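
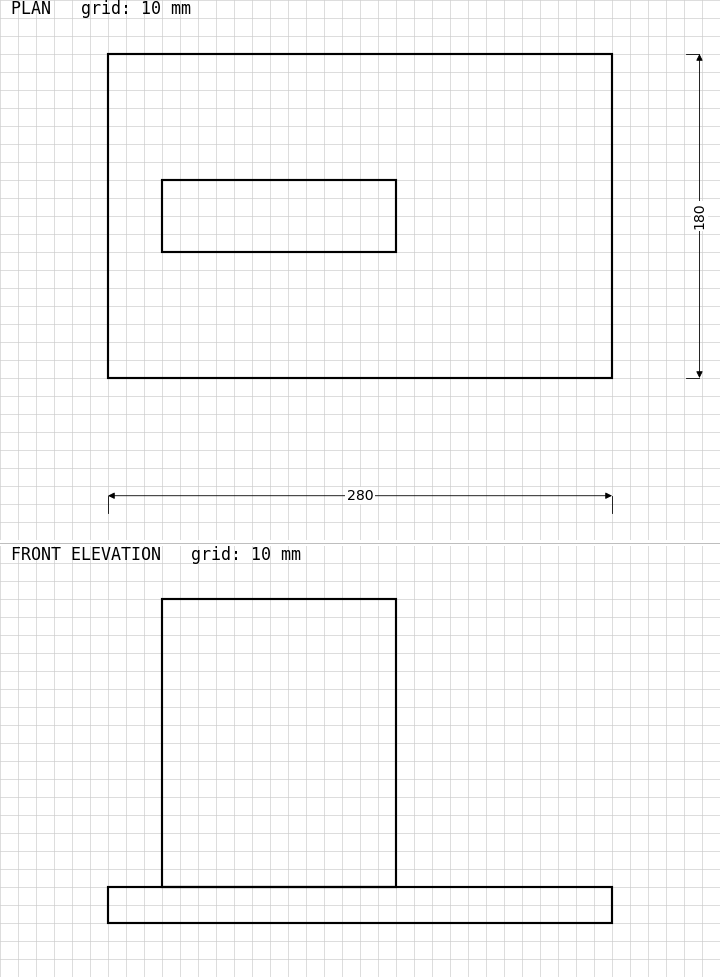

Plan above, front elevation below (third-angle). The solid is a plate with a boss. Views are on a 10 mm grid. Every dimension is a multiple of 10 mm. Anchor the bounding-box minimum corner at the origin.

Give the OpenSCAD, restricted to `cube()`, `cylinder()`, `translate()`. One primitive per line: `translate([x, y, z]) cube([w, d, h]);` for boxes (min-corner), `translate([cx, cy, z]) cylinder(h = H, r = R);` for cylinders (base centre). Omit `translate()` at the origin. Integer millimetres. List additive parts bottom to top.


cube([280, 180, 20]);
translate([30, 70, 20]) cube([130, 40, 160]);


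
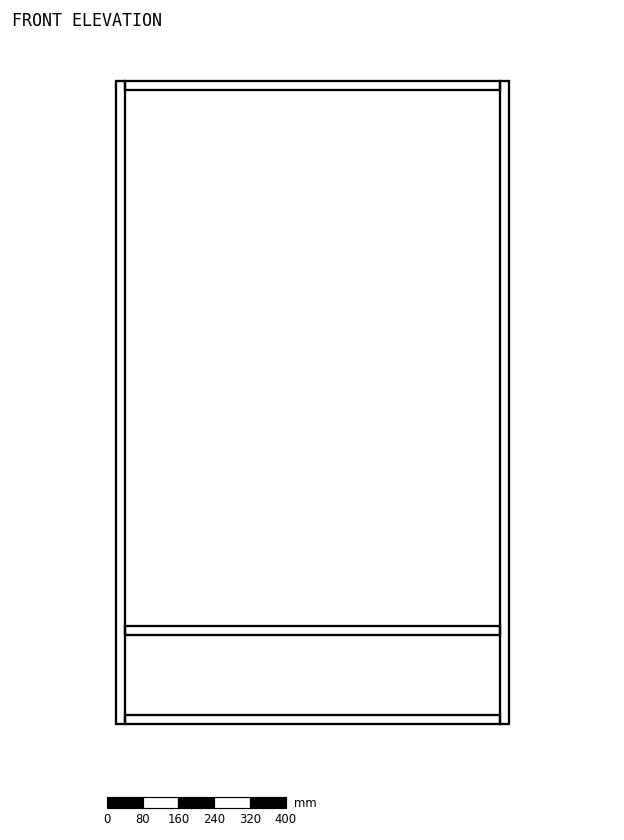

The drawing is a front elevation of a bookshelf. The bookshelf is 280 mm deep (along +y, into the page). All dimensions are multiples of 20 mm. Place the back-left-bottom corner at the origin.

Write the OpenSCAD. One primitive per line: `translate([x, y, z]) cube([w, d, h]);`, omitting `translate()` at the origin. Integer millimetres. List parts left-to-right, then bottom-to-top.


cube([20, 280, 1440]);
translate([20, 0, 0]) cube([840, 280, 20]);
translate([20, 0, 200]) cube([840, 280, 20]);
translate([20, 0, 1420]) cube([840, 280, 20]);
translate([860, 0, 0]) cube([20, 280, 1440]);


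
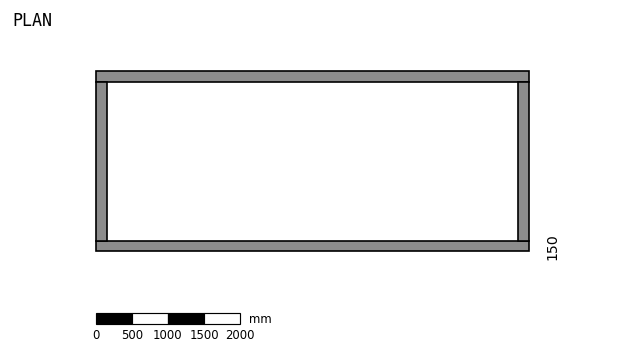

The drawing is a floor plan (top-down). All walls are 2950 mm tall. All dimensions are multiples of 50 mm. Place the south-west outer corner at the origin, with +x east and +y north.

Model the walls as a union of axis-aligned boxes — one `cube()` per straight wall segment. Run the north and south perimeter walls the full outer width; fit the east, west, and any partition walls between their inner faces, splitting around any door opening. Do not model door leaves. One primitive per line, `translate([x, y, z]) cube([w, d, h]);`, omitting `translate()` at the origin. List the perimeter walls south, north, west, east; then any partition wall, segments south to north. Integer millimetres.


cube([6000, 150, 2950]);
translate([0, 2350, 0]) cube([6000, 150, 2950]);
translate([0, 150, 0]) cube([150, 2200, 2950]);
translate([5850, 150, 0]) cube([150, 2200, 2950]);


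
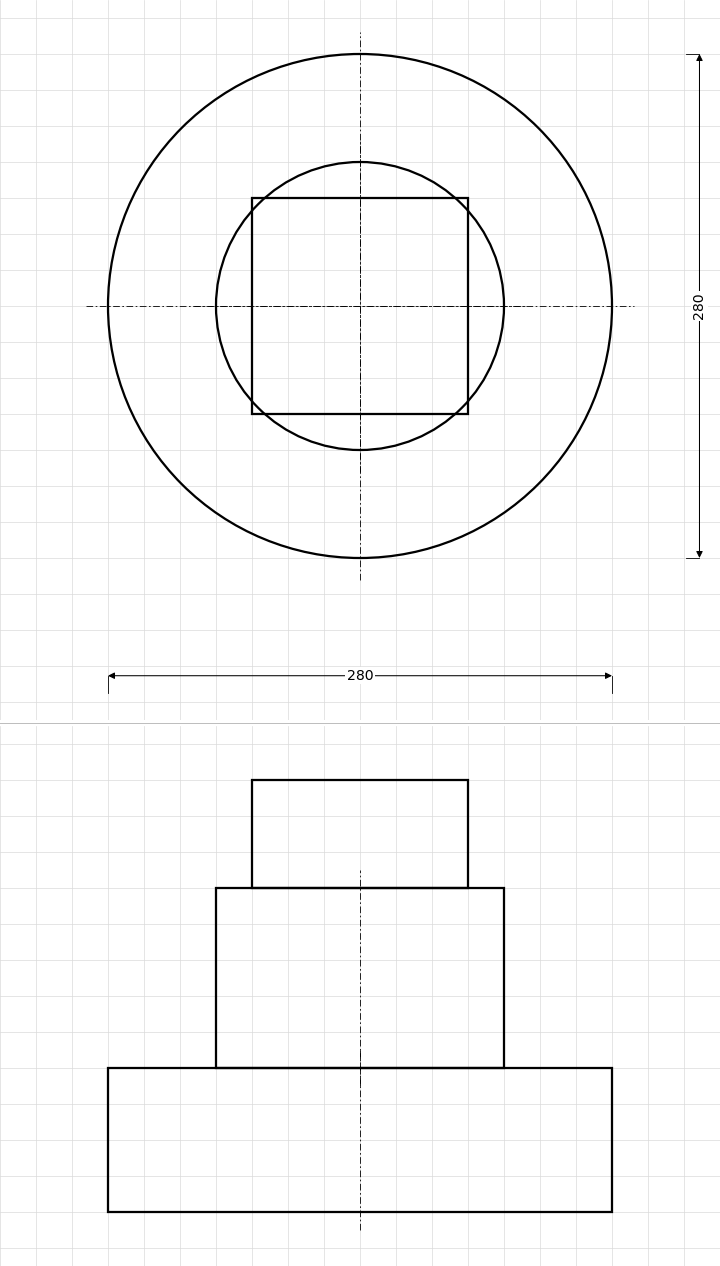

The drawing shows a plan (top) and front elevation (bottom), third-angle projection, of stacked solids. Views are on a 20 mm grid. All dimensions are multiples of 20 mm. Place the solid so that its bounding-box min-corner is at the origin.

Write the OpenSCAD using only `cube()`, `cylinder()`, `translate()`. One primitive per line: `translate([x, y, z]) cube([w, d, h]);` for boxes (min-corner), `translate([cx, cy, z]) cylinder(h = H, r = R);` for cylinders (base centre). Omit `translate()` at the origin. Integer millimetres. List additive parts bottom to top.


translate([140, 140, 0]) cylinder(h = 80, r = 140);
translate([140, 140, 80]) cylinder(h = 100, r = 80);
translate([80, 80, 180]) cube([120, 120, 60]);


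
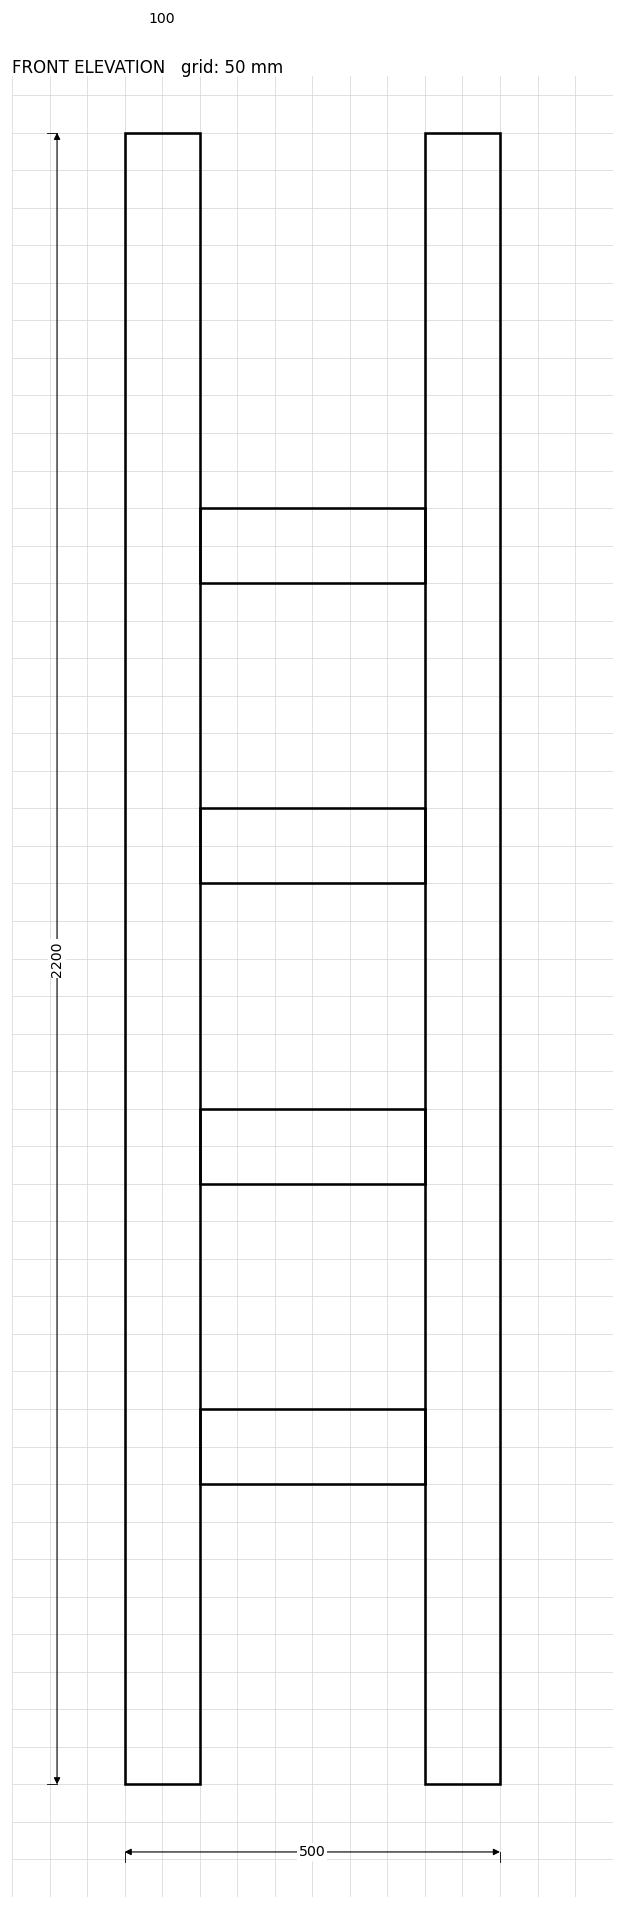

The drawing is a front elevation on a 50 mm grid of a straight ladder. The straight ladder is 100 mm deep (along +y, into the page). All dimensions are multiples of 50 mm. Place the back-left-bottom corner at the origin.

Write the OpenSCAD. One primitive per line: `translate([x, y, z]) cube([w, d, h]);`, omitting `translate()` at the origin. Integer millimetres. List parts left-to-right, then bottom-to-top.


cube([100, 100, 2200]);
translate([100, 0, 400]) cube([300, 100, 100]);
translate([100, 0, 800]) cube([300, 100, 100]);
translate([100, 0, 1200]) cube([300, 100, 100]);
translate([100, 0, 1600]) cube([300, 100, 100]);
translate([400, 0, 0]) cube([100, 100, 2200]);


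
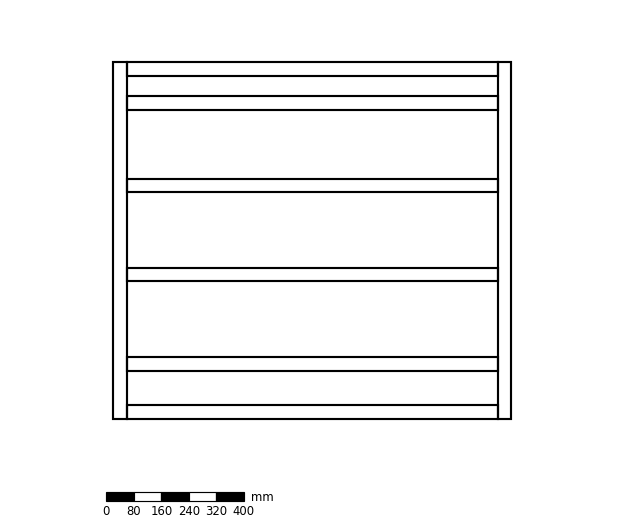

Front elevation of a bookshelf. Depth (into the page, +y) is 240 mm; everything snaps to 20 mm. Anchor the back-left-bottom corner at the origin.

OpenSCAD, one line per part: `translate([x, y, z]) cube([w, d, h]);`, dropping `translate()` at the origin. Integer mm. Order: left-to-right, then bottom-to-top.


cube([40, 240, 1040]);
translate([40, 0, 0]) cube([1080, 240, 40]);
translate([40, 0, 140]) cube([1080, 240, 40]);
translate([40, 0, 400]) cube([1080, 240, 40]);
translate([40, 0, 660]) cube([1080, 240, 40]);
translate([40, 0, 900]) cube([1080, 240, 40]);
translate([40, 0, 1000]) cube([1080, 240, 40]);
translate([1120, 0, 0]) cube([40, 240, 1040]);


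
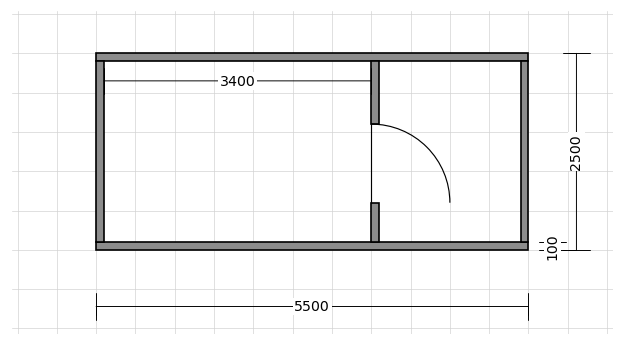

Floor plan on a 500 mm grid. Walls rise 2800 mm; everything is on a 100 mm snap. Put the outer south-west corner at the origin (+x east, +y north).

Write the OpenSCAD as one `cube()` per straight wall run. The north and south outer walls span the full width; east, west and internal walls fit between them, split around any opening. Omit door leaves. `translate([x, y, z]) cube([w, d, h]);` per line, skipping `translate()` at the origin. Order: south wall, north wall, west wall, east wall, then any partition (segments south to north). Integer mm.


cube([5500, 100, 2800]);
translate([0, 2400, 0]) cube([5500, 100, 2800]);
translate([0, 100, 0]) cube([100, 2300, 2800]);
translate([5400, 100, 0]) cube([100, 2300, 2800]);
translate([3500, 100, 0]) cube([100, 500, 2800]);
translate([3500, 1600, 0]) cube([100, 800, 2800]);


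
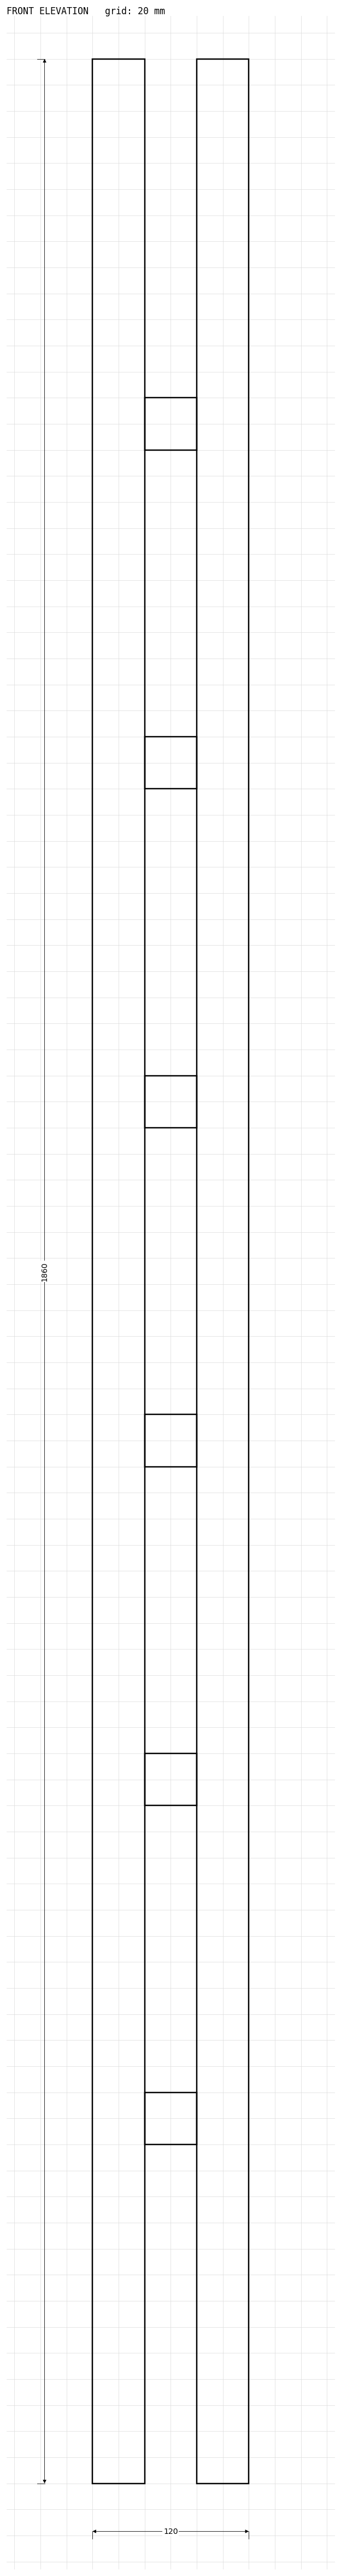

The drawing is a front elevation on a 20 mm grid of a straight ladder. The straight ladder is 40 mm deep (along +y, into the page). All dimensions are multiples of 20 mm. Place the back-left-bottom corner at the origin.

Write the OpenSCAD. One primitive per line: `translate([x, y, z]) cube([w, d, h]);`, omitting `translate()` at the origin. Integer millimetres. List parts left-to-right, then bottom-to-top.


cube([40, 40, 1860]);
translate([40, 0, 260]) cube([40, 40, 40]);
translate([40, 0, 520]) cube([40, 40, 40]);
translate([40, 0, 780]) cube([40, 40, 40]);
translate([40, 0, 1040]) cube([40, 40, 40]);
translate([40, 0, 1300]) cube([40, 40, 40]);
translate([40, 0, 1560]) cube([40, 40, 40]);
translate([80, 0, 0]) cube([40, 40, 1860]);


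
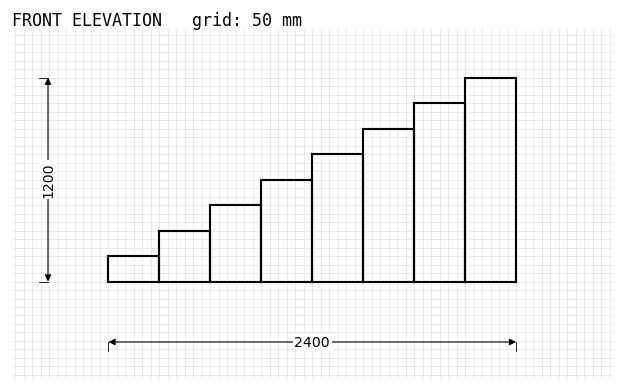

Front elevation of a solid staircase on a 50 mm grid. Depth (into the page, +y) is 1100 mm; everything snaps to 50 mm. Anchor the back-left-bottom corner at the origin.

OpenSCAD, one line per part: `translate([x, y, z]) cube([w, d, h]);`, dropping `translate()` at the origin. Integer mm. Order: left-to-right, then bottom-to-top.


cube([300, 1100, 150]);
translate([300, 0, 0]) cube([300, 1100, 300]);
translate([600, 0, 0]) cube([300, 1100, 450]);
translate([900, 0, 0]) cube([300, 1100, 600]);
translate([1200, 0, 0]) cube([300, 1100, 750]);
translate([1500, 0, 0]) cube([300, 1100, 900]);
translate([1800, 0, 0]) cube([300, 1100, 1050]);
translate([2100, 0, 0]) cube([300, 1100, 1200]);


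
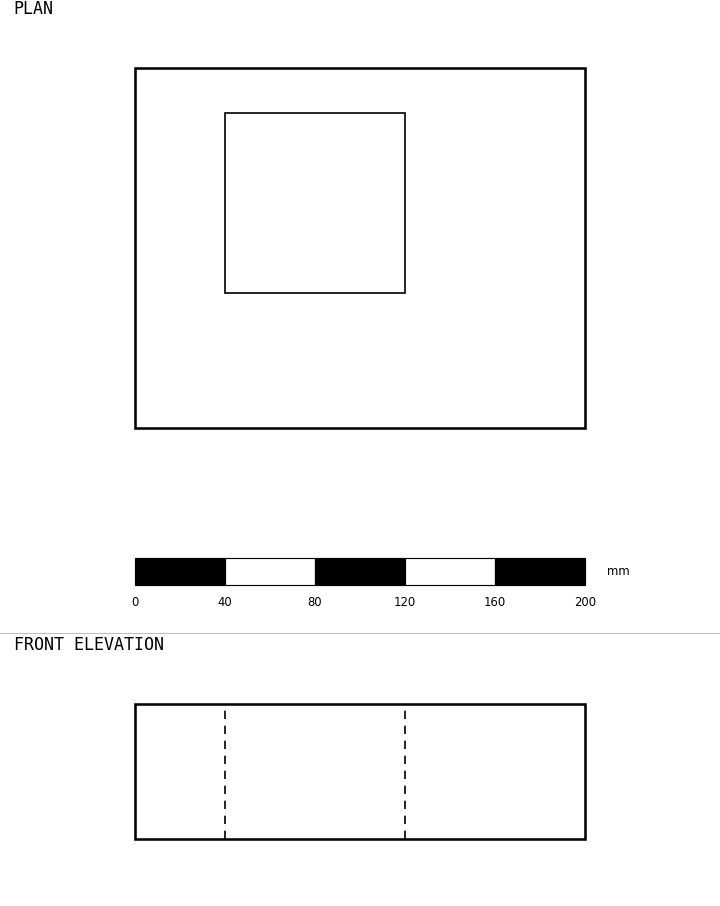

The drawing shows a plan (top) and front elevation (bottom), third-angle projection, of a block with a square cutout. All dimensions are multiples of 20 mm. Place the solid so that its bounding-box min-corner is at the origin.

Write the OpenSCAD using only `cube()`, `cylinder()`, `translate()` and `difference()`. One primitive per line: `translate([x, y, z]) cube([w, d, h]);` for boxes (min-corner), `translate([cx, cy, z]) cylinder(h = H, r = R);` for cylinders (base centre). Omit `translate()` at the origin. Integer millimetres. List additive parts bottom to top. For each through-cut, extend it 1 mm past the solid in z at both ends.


difference() {
  cube([200, 160, 60]);
  translate([40, 60, -1]) cube([80, 80, 62]);
}


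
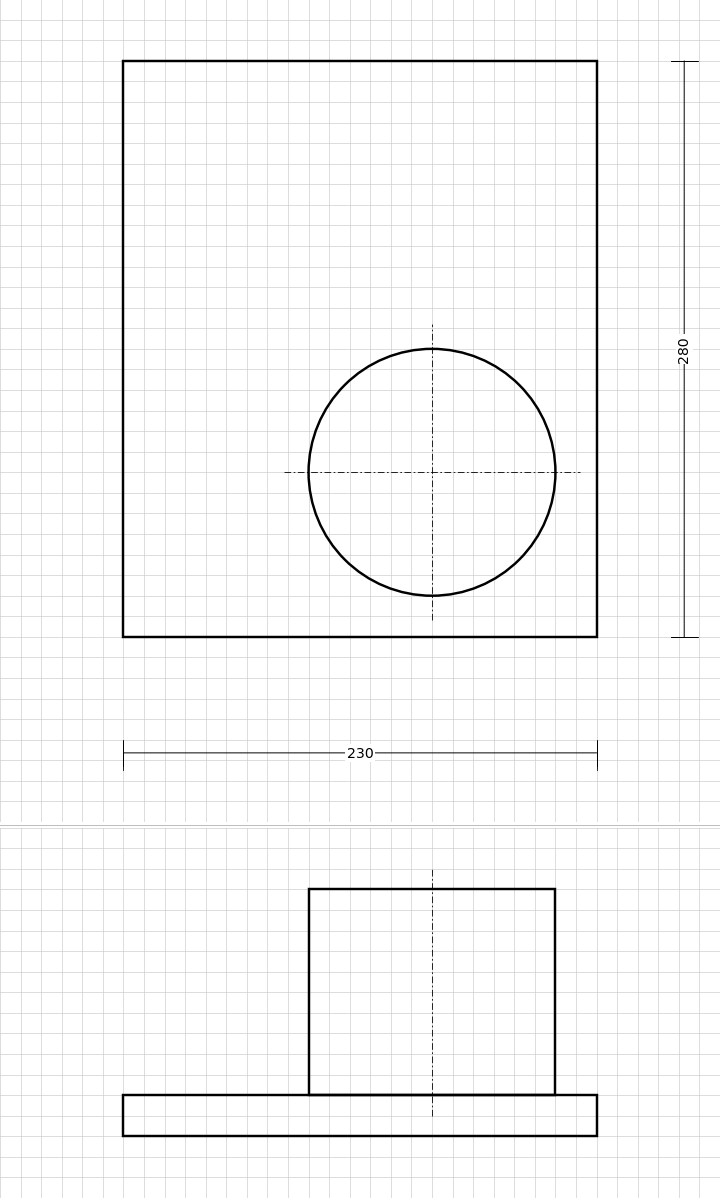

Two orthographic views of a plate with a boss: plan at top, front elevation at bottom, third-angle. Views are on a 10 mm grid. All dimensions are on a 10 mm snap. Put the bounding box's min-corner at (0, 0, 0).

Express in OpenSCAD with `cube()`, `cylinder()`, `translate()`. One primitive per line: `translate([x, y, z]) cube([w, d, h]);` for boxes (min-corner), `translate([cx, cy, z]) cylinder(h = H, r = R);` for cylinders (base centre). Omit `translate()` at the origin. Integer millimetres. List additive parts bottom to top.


cube([230, 280, 20]);
translate([150, 80, 20]) cylinder(h = 100, r = 60);


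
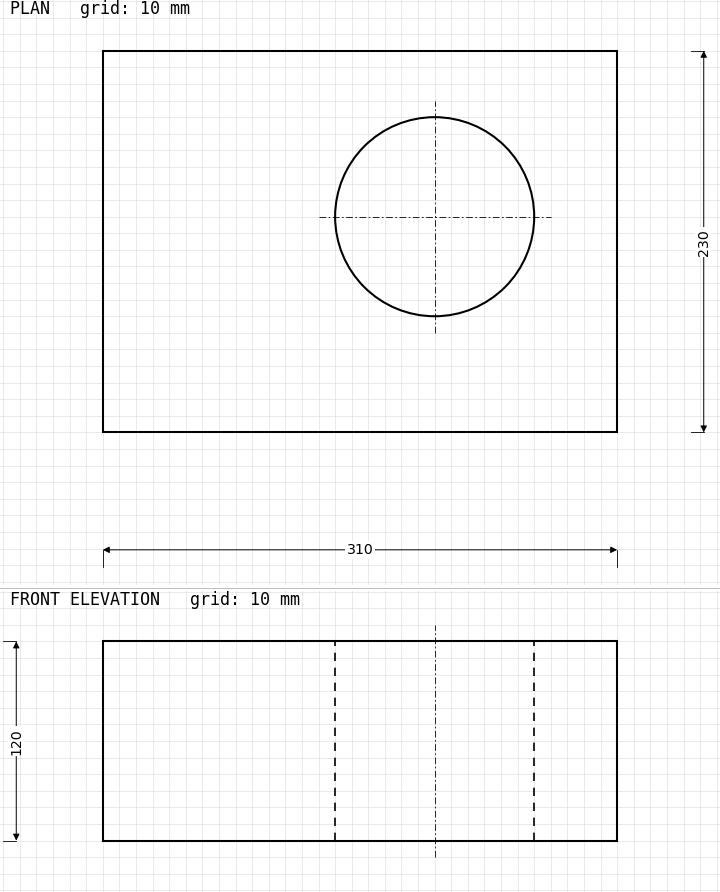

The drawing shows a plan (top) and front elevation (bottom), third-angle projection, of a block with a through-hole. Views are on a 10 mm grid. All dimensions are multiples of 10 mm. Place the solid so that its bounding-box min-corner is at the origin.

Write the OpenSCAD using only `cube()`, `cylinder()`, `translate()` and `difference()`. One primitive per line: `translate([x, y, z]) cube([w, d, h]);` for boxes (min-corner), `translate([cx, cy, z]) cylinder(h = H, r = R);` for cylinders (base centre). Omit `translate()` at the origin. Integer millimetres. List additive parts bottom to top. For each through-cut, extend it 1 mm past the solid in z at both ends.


difference() {
  cube([310, 230, 120]);
  translate([200, 130, -1]) cylinder(h = 122, r = 60);
}


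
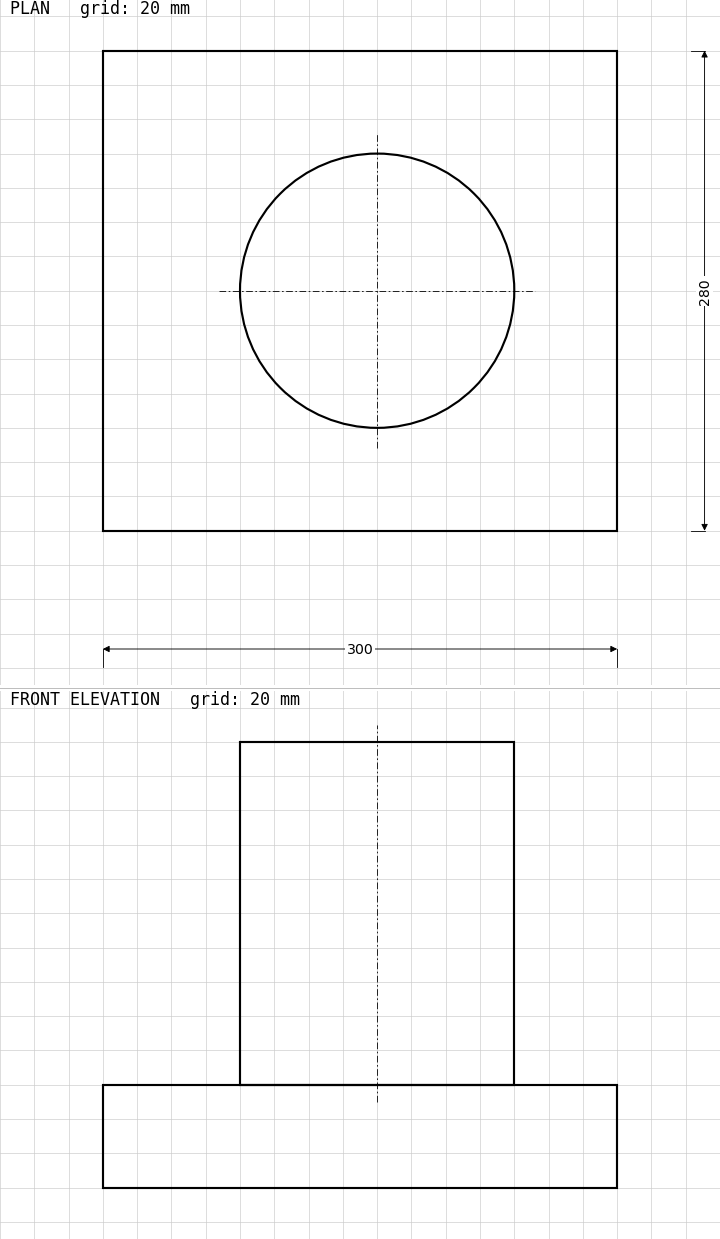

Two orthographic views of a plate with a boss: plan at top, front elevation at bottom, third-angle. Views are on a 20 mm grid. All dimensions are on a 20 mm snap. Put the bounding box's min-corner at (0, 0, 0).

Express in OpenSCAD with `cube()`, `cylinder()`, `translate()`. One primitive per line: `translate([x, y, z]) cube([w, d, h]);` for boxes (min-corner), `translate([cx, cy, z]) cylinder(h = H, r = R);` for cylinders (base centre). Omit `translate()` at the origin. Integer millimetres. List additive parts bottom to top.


cube([300, 280, 60]);
translate([160, 140, 60]) cylinder(h = 200, r = 80);


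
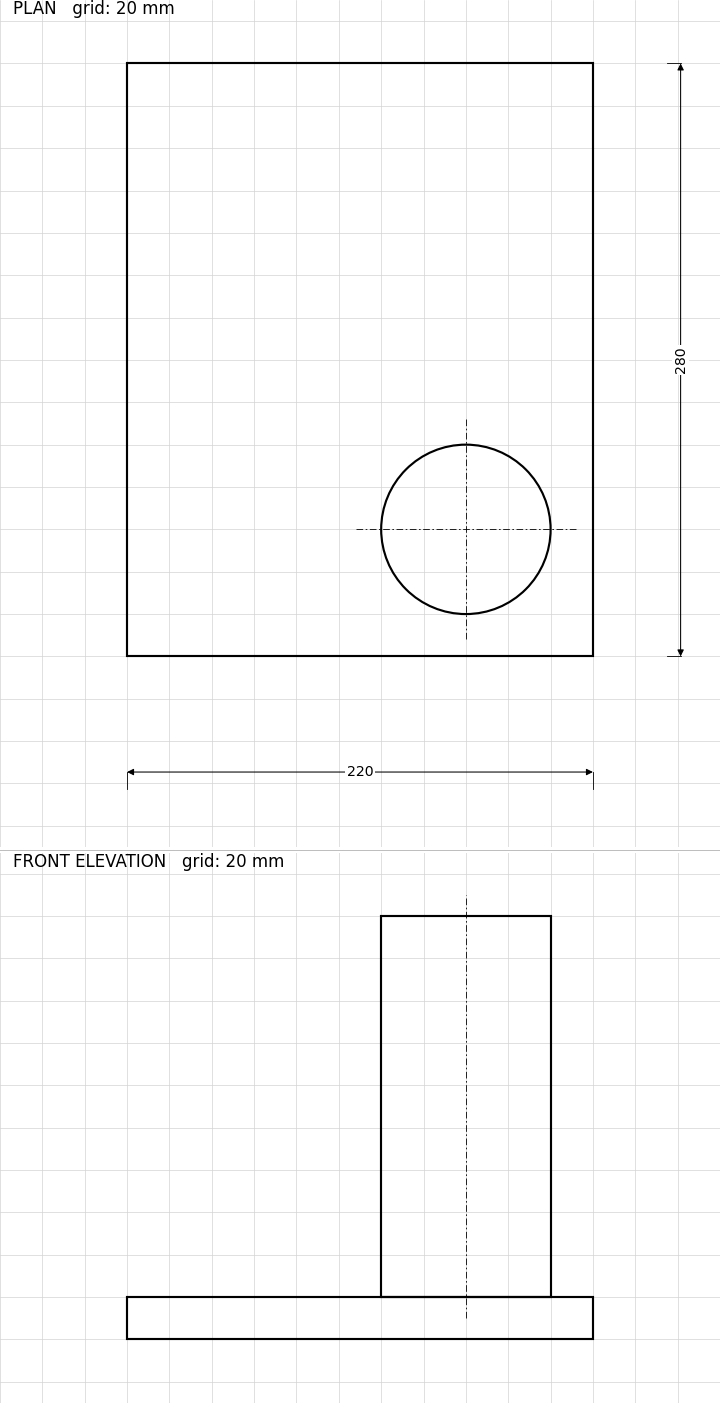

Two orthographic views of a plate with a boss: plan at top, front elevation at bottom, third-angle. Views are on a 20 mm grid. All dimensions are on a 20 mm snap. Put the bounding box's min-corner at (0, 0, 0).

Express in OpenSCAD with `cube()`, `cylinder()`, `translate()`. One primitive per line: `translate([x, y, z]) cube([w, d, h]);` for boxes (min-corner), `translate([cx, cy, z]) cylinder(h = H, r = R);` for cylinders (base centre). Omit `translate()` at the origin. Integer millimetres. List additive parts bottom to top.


cube([220, 280, 20]);
translate([160, 60, 20]) cylinder(h = 180, r = 40);


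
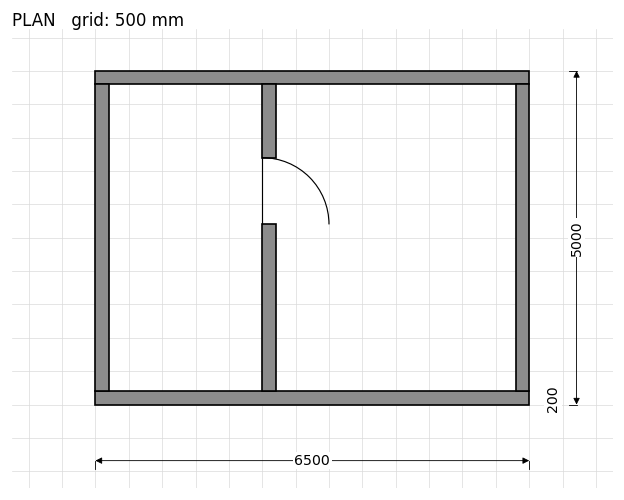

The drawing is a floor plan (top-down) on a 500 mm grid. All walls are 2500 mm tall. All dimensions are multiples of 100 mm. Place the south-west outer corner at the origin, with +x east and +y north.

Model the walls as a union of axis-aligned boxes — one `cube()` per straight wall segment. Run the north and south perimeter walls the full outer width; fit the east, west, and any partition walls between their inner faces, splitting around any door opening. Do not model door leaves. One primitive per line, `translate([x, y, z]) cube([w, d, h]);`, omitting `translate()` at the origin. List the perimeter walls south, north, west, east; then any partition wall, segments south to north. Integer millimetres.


cube([6500, 200, 2500]);
translate([0, 4800, 0]) cube([6500, 200, 2500]);
translate([0, 200, 0]) cube([200, 4600, 2500]);
translate([6300, 200, 0]) cube([200, 4600, 2500]);
translate([2500, 200, 0]) cube([200, 2500, 2500]);
translate([2500, 3700, 0]) cube([200, 1100, 2500]);


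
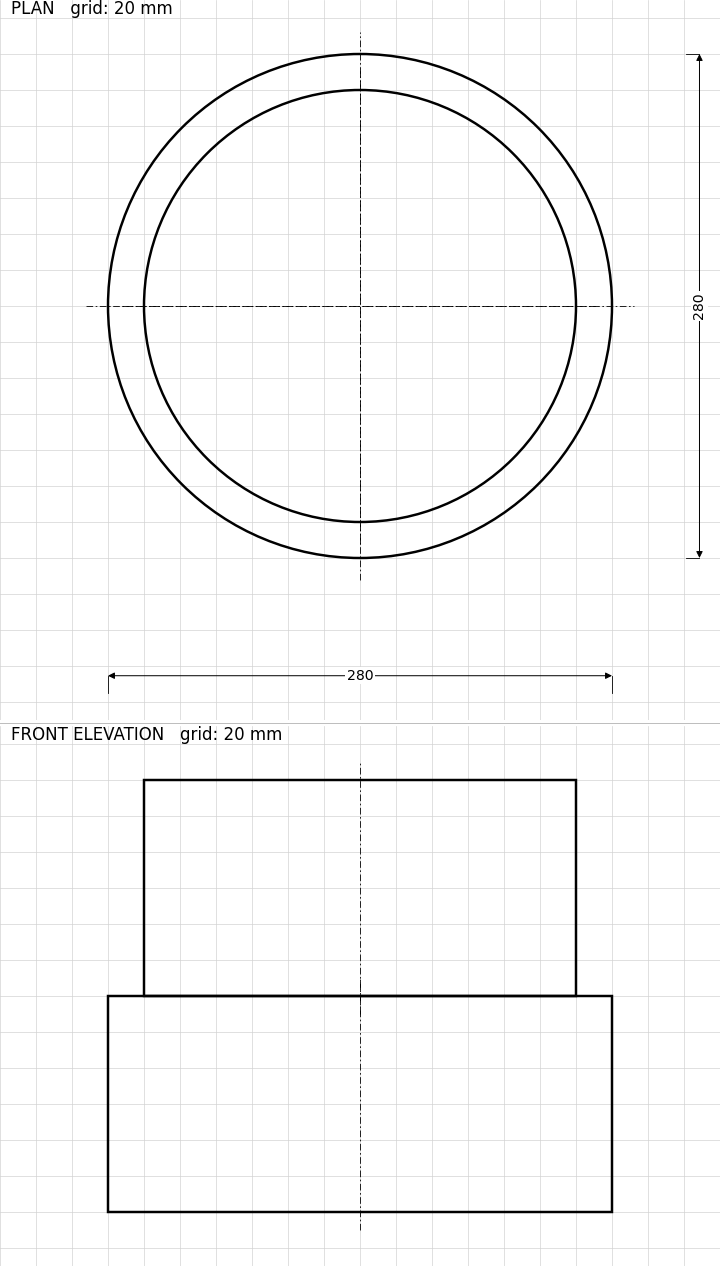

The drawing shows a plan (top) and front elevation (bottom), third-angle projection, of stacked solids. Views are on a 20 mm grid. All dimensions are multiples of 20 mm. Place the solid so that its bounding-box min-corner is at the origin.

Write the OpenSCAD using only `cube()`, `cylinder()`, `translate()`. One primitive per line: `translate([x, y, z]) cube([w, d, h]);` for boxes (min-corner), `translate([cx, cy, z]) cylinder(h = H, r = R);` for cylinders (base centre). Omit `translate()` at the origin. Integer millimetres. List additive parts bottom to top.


translate([140, 140, 0]) cylinder(h = 120, r = 140);
translate([140, 140, 120]) cylinder(h = 120, r = 120);


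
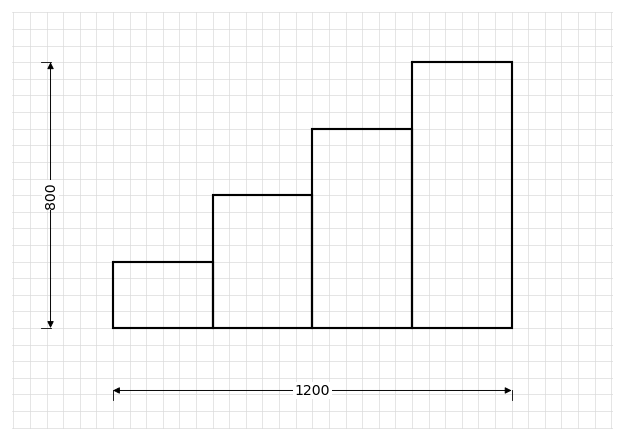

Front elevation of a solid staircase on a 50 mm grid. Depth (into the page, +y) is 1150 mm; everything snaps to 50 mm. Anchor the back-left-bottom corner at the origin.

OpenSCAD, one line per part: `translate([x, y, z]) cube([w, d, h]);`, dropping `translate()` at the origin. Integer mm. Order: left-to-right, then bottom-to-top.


cube([300, 1150, 200]);
translate([300, 0, 0]) cube([300, 1150, 400]);
translate([600, 0, 0]) cube([300, 1150, 600]);
translate([900, 0, 0]) cube([300, 1150, 800]);


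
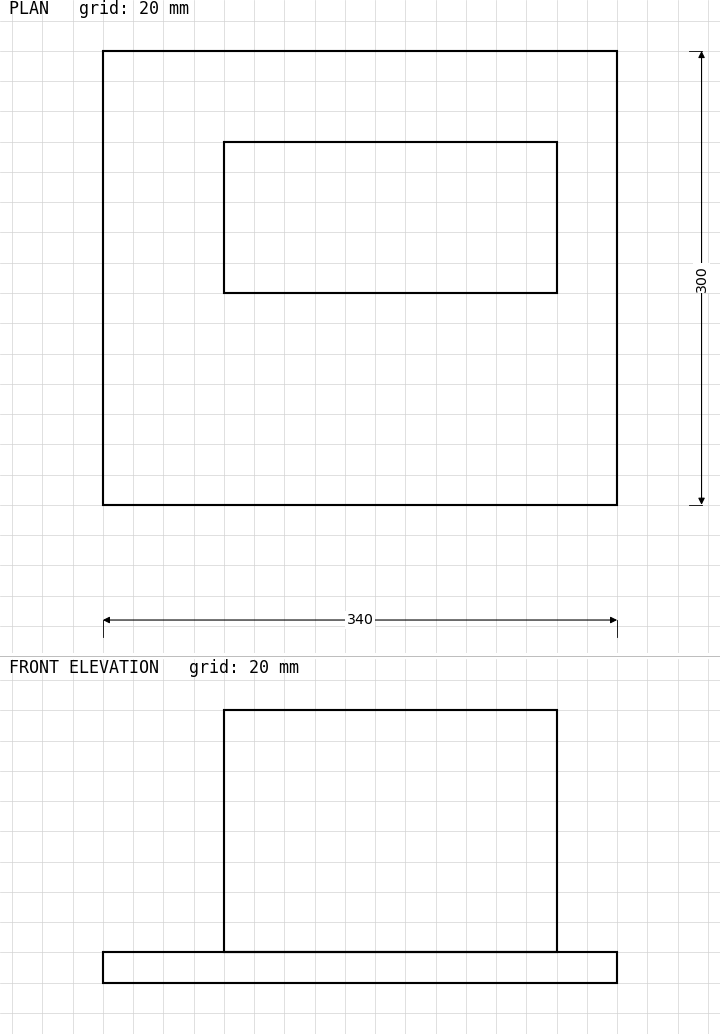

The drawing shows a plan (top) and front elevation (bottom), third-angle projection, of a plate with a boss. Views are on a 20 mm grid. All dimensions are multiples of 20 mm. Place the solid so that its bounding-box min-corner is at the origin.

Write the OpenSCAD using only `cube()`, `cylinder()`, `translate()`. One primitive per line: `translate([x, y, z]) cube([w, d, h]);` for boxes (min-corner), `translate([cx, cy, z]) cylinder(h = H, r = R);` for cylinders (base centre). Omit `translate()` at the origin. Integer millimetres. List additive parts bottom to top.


cube([340, 300, 20]);
translate([80, 140, 20]) cube([220, 100, 160]);


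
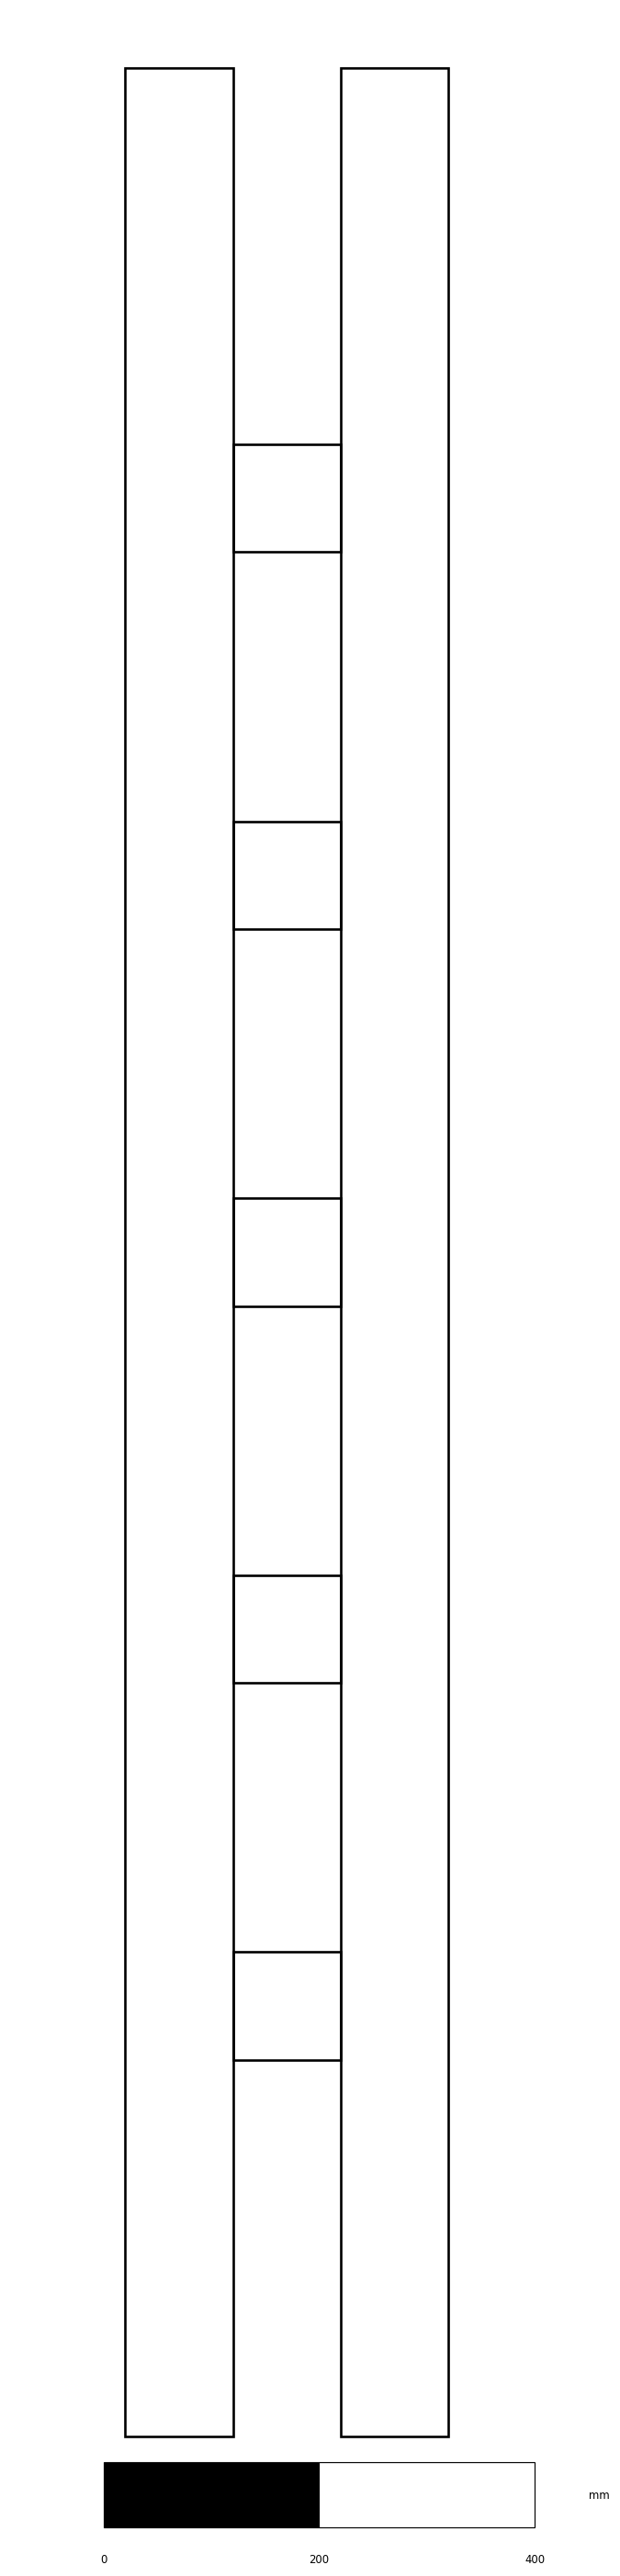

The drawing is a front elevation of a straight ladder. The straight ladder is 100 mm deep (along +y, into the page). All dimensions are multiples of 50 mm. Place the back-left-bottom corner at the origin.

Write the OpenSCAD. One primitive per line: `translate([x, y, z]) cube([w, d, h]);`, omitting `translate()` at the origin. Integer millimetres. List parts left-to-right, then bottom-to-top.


cube([100, 100, 2200]);
translate([100, 0, 350]) cube([100, 100, 100]);
translate([100, 0, 700]) cube([100, 100, 100]);
translate([100, 0, 1050]) cube([100, 100, 100]);
translate([100, 0, 1400]) cube([100, 100, 100]);
translate([100, 0, 1750]) cube([100, 100, 100]);
translate([200, 0, 0]) cube([100, 100, 2200]);


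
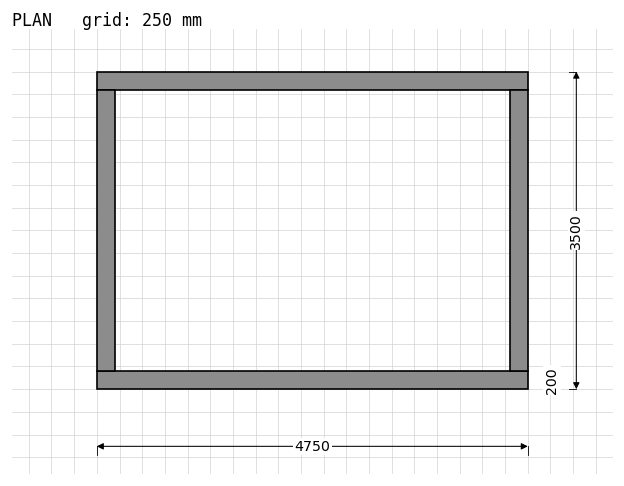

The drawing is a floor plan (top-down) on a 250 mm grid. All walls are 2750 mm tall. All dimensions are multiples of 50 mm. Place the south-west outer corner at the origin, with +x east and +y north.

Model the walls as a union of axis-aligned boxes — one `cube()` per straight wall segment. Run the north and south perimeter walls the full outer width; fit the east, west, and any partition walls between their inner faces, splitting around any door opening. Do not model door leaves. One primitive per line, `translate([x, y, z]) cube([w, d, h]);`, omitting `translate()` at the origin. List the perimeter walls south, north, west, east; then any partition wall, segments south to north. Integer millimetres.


cube([4750, 200, 2750]);
translate([0, 3300, 0]) cube([4750, 200, 2750]);
translate([0, 200, 0]) cube([200, 3100, 2750]);
translate([4550, 200, 0]) cube([200, 3100, 2750]);


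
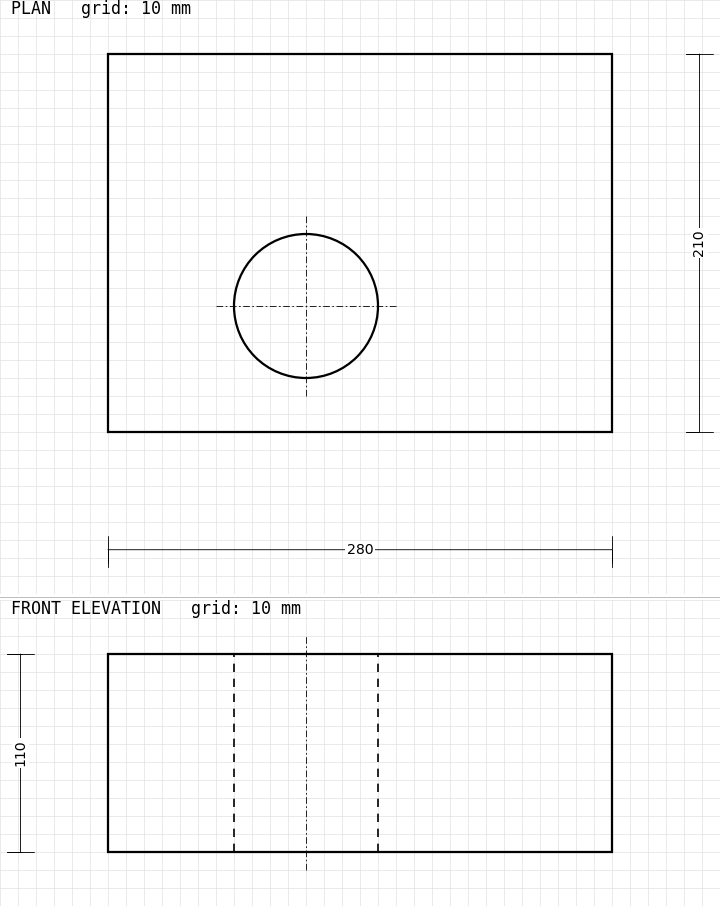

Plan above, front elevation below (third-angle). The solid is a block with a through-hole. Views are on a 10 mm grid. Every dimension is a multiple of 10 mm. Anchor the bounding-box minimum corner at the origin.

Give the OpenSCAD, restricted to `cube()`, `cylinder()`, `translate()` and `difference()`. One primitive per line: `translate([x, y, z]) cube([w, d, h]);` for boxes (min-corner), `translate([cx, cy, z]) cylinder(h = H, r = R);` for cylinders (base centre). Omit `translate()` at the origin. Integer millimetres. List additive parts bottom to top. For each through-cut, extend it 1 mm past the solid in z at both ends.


difference() {
  cube([280, 210, 110]);
  translate([110, 70, -1]) cylinder(h = 112, r = 40);
}


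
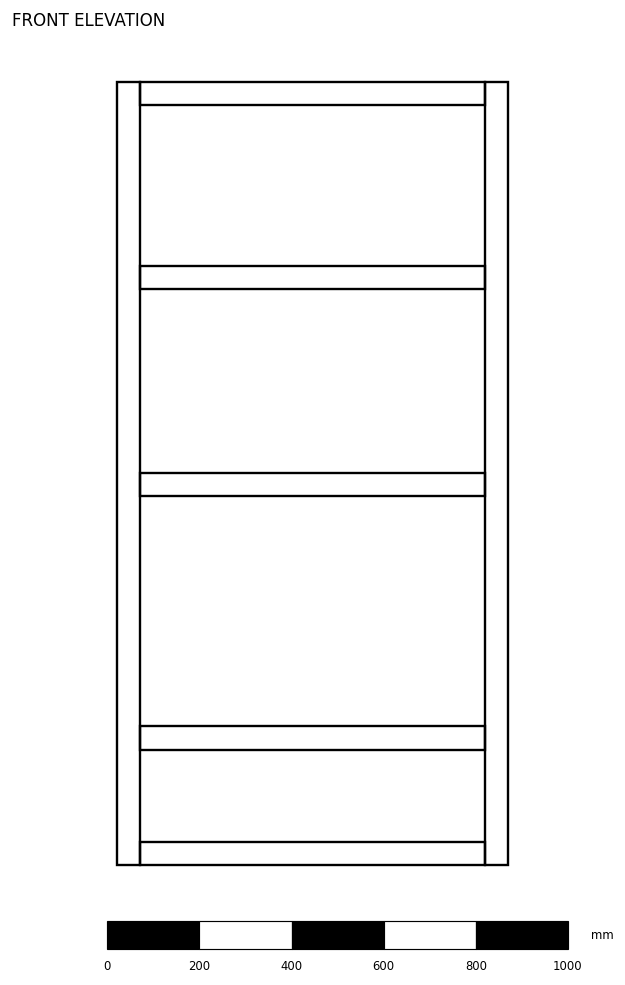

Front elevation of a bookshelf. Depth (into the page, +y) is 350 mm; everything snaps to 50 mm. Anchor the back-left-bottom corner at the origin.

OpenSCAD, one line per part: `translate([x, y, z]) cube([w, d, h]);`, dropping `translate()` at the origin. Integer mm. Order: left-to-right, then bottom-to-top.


cube([50, 350, 1700]);
translate([50, 0, 0]) cube([750, 350, 50]);
translate([50, 0, 250]) cube([750, 350, 50]);
translate([50, 0, 800]) cube([750, 350, 50]);
translate([50, 0, 1250]) cube([750, 350, 50]);
translate([50, 0, 1650]) cube([750, 350, 50]);
translate([800, 0, 0]) cube([50, 350, 1700]);


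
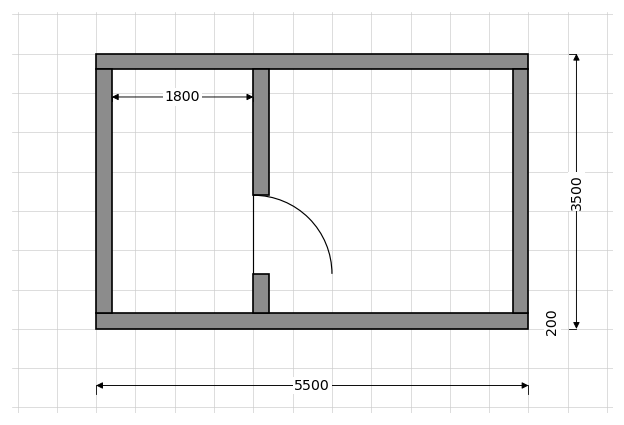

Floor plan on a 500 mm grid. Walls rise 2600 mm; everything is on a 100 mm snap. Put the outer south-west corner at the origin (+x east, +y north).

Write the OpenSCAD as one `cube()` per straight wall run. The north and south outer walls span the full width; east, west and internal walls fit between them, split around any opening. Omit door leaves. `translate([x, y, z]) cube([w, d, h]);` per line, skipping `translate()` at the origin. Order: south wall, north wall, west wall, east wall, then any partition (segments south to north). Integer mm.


cube([5500, 200, 2600]);
translate([0, 3300, 0]) cube([5500, 200, 2600]);
translate([0, 200, 0]) cube([200, 3100, 2600]);
translate([5300, 200, 0]) cube([200, 3100, 2600]);
translate([2000, 200, 0]) cube([200, 500, 2600]);
translate([2000, 1700, 0]) cube([200, 1600, 2600]);


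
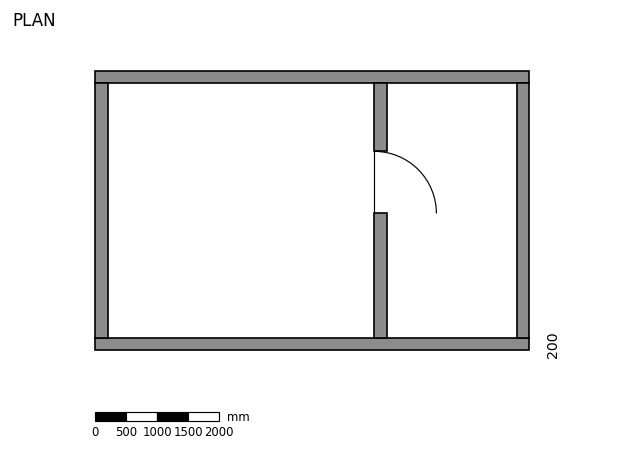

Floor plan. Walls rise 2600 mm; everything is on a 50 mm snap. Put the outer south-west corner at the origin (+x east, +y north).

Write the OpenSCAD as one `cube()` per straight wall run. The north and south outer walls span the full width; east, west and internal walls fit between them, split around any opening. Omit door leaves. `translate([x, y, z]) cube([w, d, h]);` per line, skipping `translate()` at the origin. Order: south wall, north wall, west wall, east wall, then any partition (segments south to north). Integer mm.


cube([7000, 200, 2600]);
translate([0, 4300, 0]) cube([7000, 200, 2600]);
translate([0, 200, 0]) cube([200, 4100, 2600]);
translate([6800, 200, 0]) cube([200, 4100, 2600]);
translate([4500, 200, 0]) cube([200, 2000, 2600]);
translate([4500, 3200, 0]) cube([200, 1100, 2600]);


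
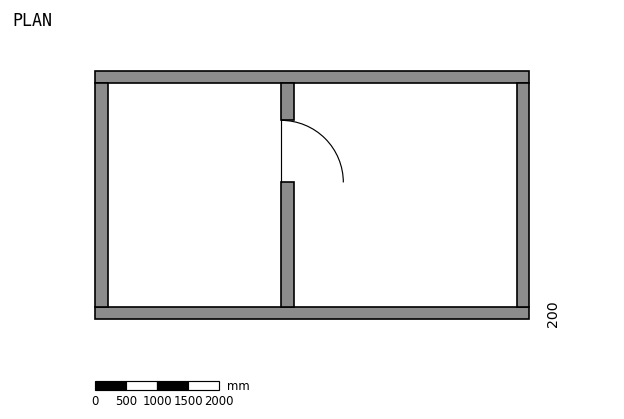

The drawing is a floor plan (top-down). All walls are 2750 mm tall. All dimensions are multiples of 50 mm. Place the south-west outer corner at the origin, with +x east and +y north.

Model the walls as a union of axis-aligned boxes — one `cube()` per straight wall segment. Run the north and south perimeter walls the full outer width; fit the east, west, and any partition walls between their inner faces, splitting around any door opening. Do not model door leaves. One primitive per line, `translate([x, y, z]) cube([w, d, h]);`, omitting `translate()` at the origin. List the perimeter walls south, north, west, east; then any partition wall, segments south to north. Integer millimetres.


cube([7000, 200, 2750]);
translate([0, 3800, 0]) cube([7000, 200, 2750]);
translate([0, 200, 0]) cube([200, 3600, 2750]);
translate([6800, 200, 0]) cube([200, 3600, 2750]);
translate([3000, 200, 0]) cube([200, 2000, 2750]);
translate([3000, 3200, 0]) cube([200, 600, 2750]);


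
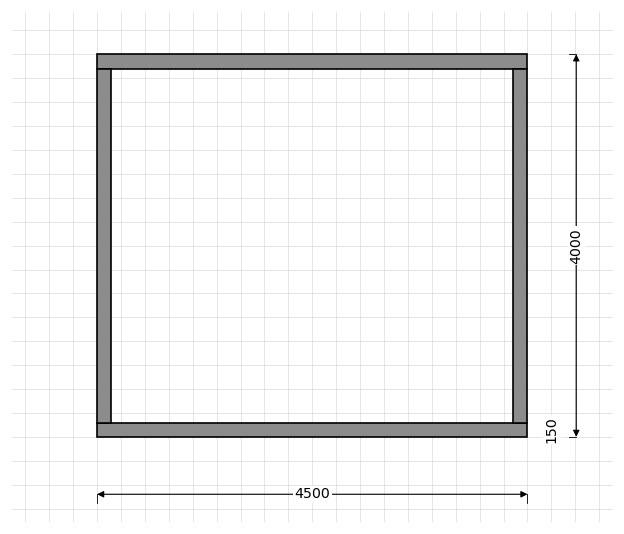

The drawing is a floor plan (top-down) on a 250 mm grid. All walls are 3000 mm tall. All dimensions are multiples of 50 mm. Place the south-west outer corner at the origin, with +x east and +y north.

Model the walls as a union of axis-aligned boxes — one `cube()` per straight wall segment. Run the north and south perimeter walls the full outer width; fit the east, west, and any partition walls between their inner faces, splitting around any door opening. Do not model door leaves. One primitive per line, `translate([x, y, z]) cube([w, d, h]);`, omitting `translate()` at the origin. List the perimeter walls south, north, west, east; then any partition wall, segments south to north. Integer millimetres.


cube([4500, 150, 3000]);
translate([0, 3850, 0]) cube([4500, 150, 3000]);
translate([0, 150, 0]) cube([150, 3700, 3000]);
translate([4350, 150, 0]) cube([150, 3700, 3000]);


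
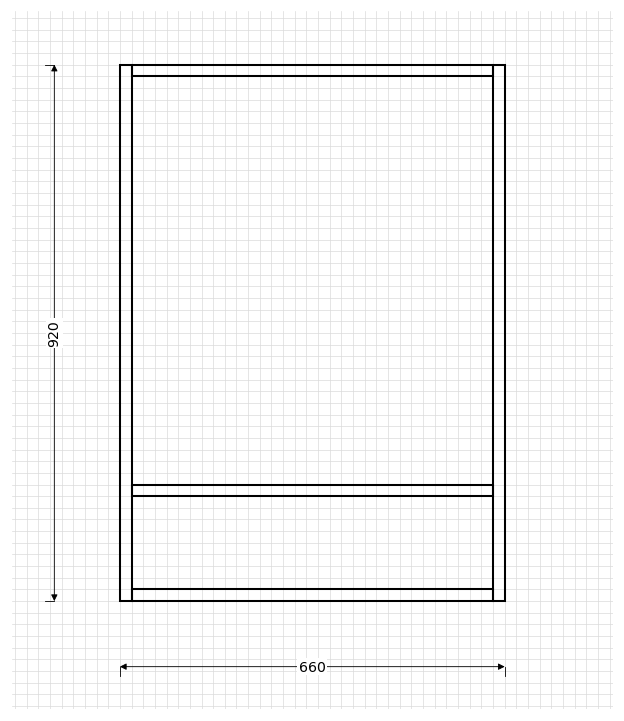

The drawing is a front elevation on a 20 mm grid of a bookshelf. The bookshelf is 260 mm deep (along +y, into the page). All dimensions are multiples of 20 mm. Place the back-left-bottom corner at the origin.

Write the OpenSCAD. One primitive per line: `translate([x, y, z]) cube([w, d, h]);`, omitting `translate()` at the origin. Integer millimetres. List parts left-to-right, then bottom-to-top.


cube([20, 260, 920]);
translate([20, 0, 0]) cube([620, 260, 20]);
translate([20, 0, 180]) cube([620, 260, 20]);
translate([20, 0, 900]) cube([620, 260, 20]);
translate([640, 0, 0]) cube([20, 260, 920]);


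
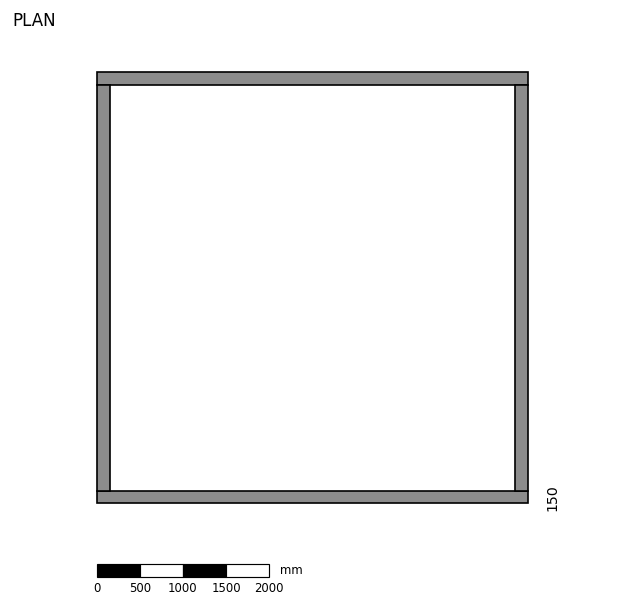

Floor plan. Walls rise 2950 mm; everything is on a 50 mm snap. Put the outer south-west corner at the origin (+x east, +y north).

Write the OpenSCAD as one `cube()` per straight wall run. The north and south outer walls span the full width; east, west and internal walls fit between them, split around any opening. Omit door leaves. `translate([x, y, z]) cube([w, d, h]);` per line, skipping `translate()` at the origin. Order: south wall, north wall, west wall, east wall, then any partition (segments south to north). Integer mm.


cube([5000, 150, 2950]);
translate([0, 4850, 0]) cube([5000, 150, 2950]);
translate([0, 150, 0]) cube([150, 4700, 2950]);
translate([4850, 150, 0]) cube([150, 4700, 2950]);


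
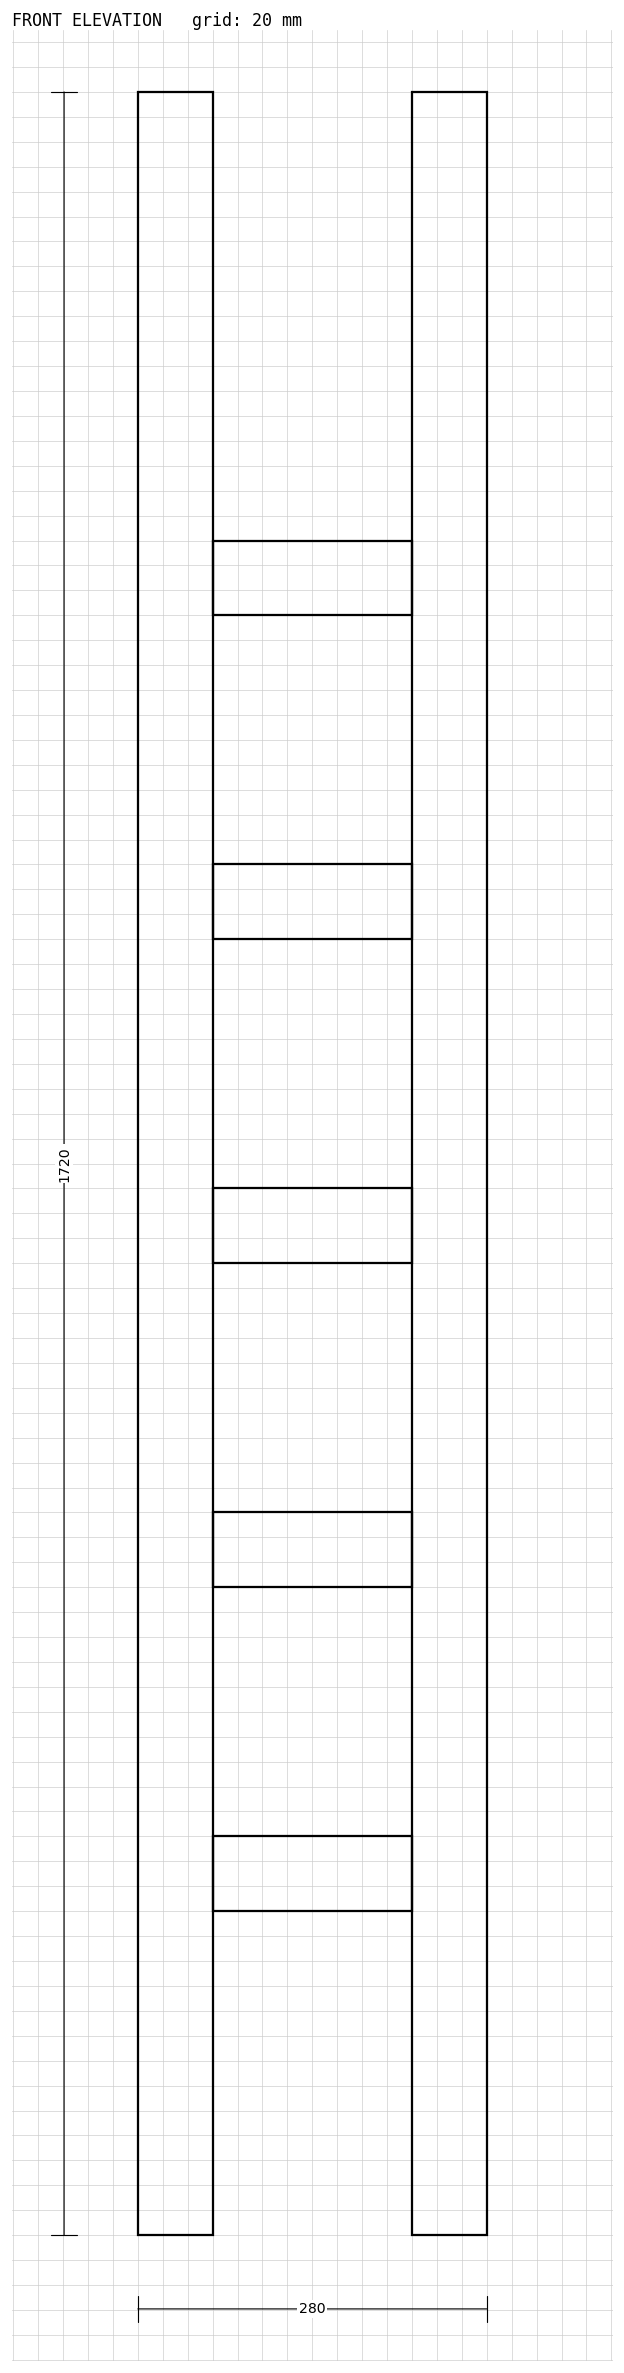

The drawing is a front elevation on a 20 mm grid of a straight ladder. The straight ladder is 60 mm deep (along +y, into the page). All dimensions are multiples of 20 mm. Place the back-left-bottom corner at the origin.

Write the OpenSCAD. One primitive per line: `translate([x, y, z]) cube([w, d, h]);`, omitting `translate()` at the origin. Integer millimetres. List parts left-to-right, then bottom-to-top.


cube([60, 60, 1720]);
translate([60, 0, 260]) cube([160, 60, 60]);
translate([60, 0, 520]) cube([160, 60, 60]);
translate([60, 0, 780]) cube([160, 60, 60]);
translate([60, 0, 1040]) cube([160, 60, 60]);
translate([60, 0, 1300]) cube([160, 60, 60]);
translate([220, 0, 0]) cube([60, 60, 1720]);


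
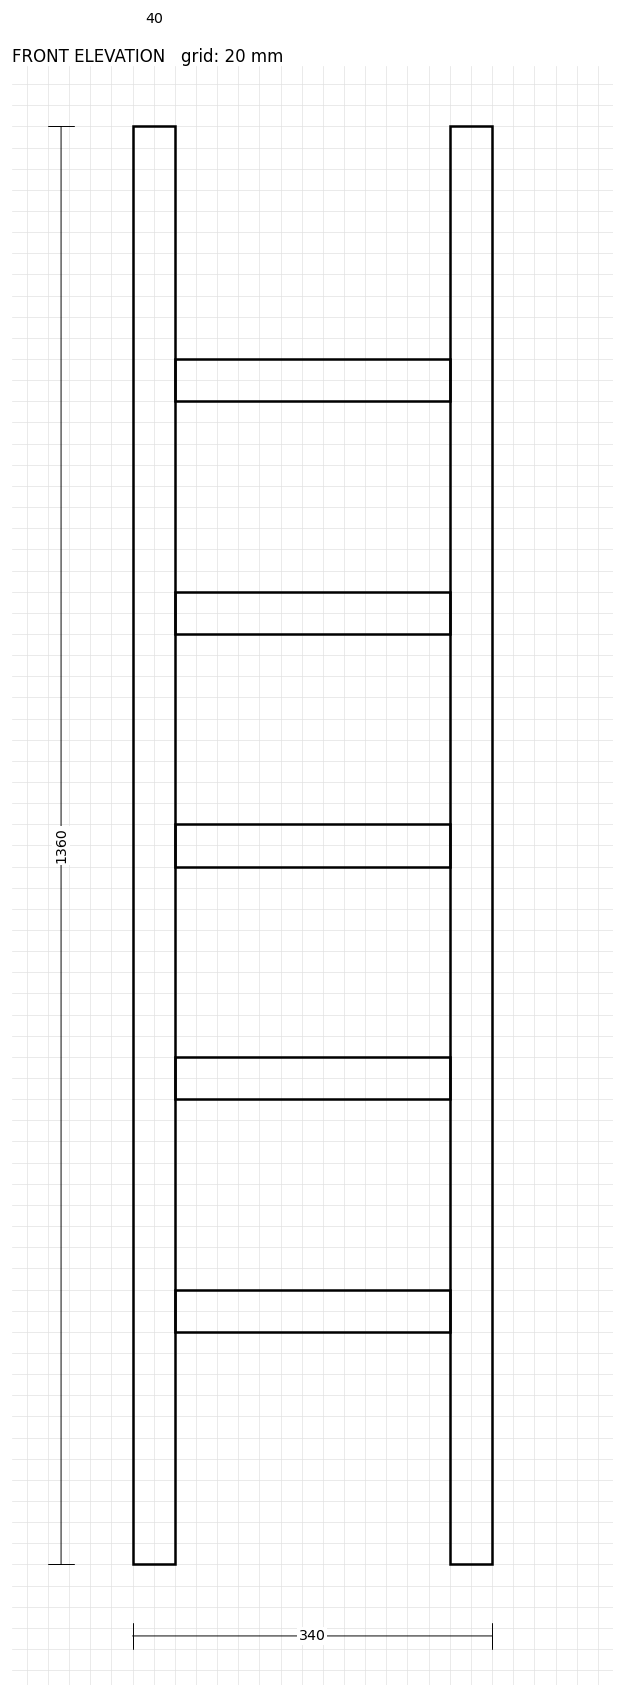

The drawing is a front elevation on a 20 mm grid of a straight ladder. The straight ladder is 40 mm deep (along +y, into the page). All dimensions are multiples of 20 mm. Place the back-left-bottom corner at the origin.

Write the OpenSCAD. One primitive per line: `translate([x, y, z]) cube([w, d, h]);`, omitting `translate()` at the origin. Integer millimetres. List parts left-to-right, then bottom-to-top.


cube([40, 40, 1360]);
translate([40, 0, 220]) cube([260, 40, 40]);
translate([40, 0, 440]) cube([260, 40, 40]);
translate([40, 0, 660]) cube([260, 40, 40]);
translate([40, 0, 880]) cube([260, 40, 40]);
translate([40, 0, 1100]) cube([260, 40, 40]);
translate([300, 0, 0]) cube([40, 40, 1360]);


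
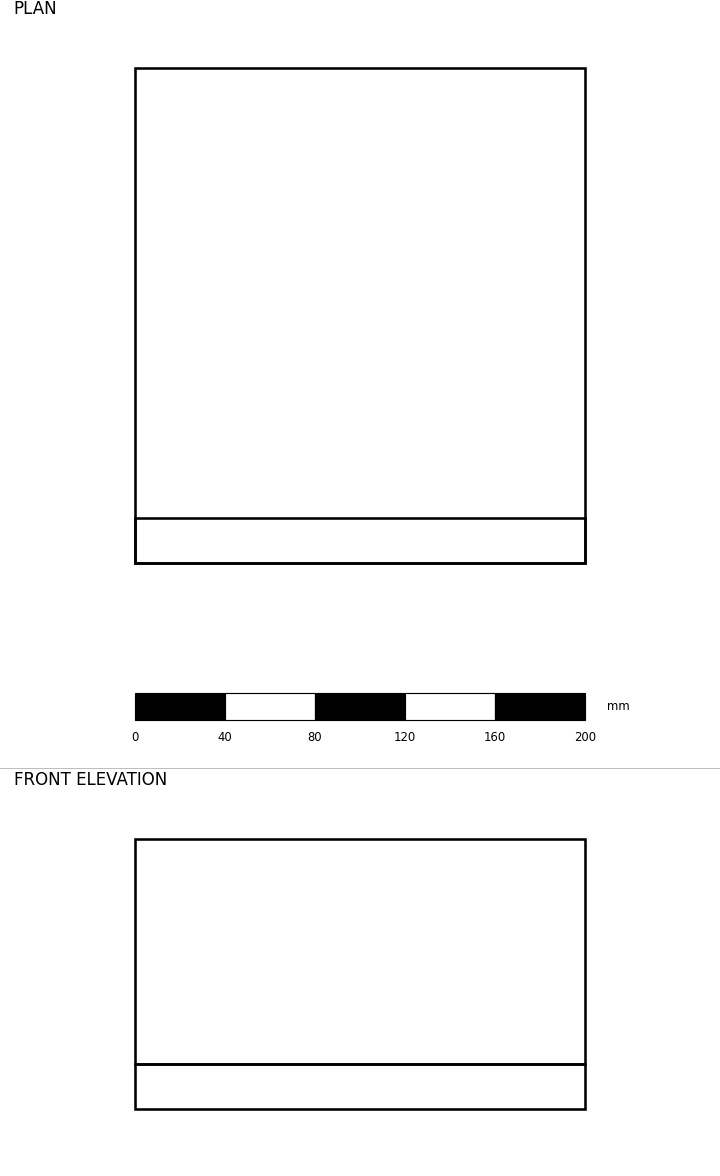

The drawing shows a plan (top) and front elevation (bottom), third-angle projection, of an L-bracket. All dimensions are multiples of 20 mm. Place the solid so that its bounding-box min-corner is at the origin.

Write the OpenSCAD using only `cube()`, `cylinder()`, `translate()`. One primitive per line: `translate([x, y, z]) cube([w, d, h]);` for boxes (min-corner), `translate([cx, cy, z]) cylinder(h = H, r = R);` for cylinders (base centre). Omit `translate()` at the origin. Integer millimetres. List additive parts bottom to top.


cube([200, 220, 20]);
translate([0, 0, 20]) cube([200, 20, 100]);


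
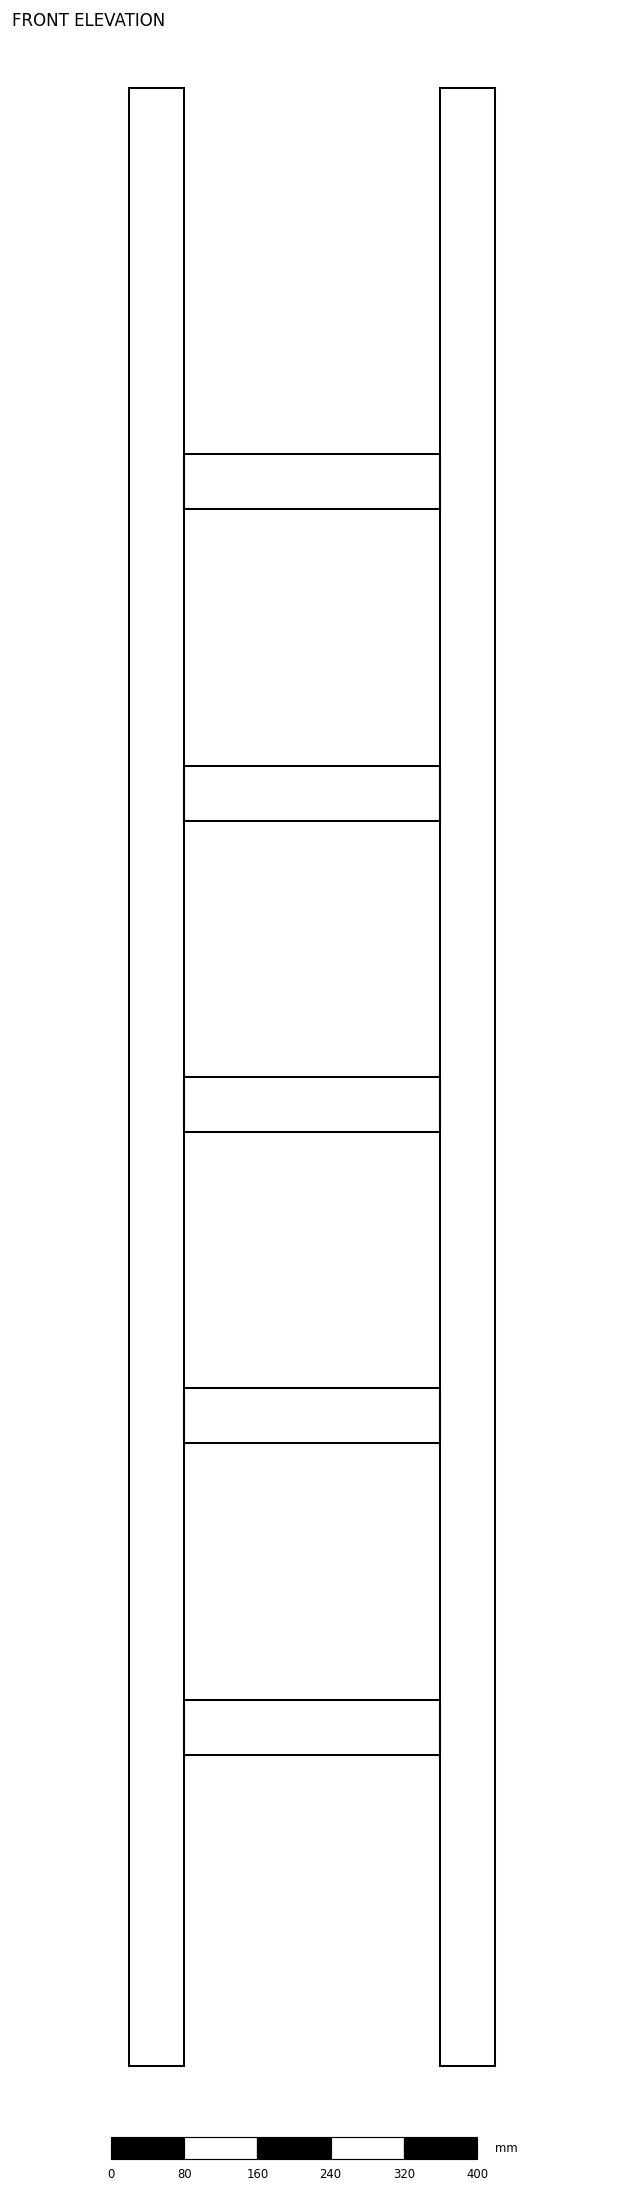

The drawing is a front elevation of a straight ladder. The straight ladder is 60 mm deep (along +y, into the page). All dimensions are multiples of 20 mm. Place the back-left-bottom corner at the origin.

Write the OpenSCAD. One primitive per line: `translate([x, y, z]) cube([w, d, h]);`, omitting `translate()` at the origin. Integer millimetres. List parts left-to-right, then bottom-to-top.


cube([60, 60, 2160]);
translate([60, 0, 340]) cube([280, 60, 60]);
translate([60, 0, 680]) cube([280, 60, 60]);
translate([60, 0, 1020]) cube([280, 60, 60]);
translate([60, 0, 1360]) cube([280, 60, 60]);
translate([60, 0, 1700]) cube([280, 60, 60]);
translate([340, 0, 0]) cube([60, 60, 2160]);


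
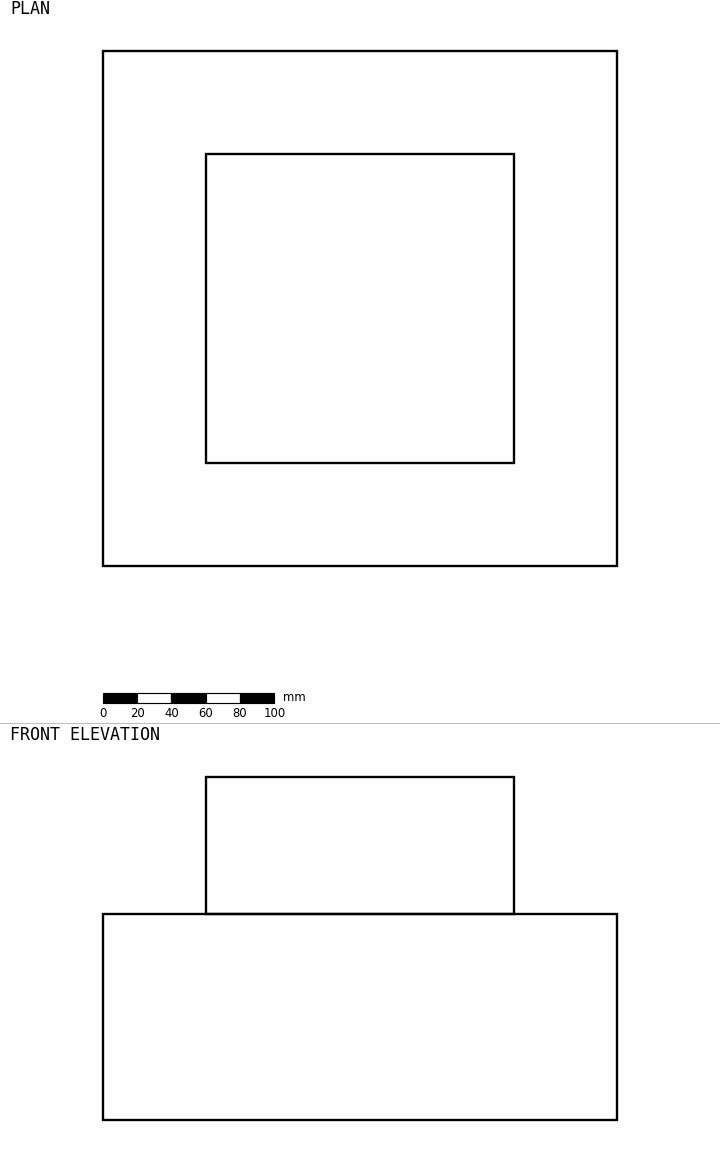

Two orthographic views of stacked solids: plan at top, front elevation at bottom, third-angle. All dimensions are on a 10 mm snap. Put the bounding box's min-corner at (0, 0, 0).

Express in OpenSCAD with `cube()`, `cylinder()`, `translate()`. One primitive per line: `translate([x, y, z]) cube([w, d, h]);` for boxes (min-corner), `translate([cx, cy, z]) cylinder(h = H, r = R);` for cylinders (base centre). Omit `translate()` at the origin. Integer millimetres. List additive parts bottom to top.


cube([300, 300, 120]);
translate([60, 60, 120]) cube([180, 180, 80]);
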